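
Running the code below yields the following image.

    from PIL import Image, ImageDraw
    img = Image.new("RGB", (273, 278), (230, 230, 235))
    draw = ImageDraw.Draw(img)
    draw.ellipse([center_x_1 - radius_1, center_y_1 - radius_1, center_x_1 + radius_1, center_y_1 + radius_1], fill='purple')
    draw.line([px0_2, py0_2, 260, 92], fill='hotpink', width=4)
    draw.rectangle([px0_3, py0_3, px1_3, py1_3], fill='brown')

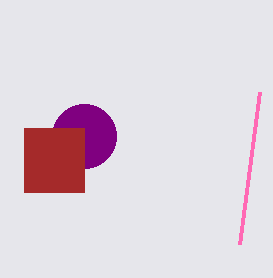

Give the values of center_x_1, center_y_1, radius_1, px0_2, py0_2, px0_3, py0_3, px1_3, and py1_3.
center_x_1 = 84; center_y_1 = 136; radius_1 = 32; px0_2 = 240; py0_2 = 244; px0_3 = 24; py0_3 = 128; px1_3 = 84; py1_3 = 192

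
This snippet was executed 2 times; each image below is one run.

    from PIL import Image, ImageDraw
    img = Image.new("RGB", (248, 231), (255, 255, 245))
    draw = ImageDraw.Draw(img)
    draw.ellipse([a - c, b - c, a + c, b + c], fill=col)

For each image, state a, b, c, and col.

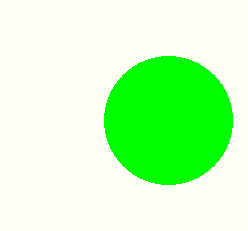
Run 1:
a = 168, b = 120, c = 64, col = 'lime'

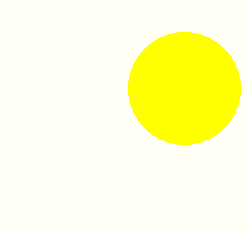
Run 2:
a = 184, b = 88, c = 56, col = 'yellow'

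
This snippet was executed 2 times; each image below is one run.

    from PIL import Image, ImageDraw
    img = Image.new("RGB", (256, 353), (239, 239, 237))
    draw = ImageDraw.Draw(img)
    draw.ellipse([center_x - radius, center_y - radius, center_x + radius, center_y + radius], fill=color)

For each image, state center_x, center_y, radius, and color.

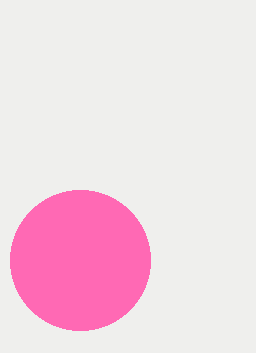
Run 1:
center_x = 80, center_y = 260, radius = 70, color = 'hotpink'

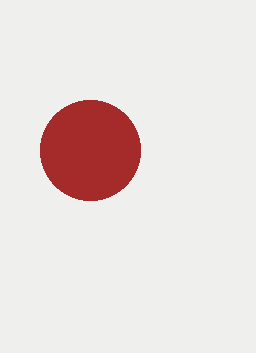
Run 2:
center_x = 90, center_y = 150, radius = 50, color = 'brown'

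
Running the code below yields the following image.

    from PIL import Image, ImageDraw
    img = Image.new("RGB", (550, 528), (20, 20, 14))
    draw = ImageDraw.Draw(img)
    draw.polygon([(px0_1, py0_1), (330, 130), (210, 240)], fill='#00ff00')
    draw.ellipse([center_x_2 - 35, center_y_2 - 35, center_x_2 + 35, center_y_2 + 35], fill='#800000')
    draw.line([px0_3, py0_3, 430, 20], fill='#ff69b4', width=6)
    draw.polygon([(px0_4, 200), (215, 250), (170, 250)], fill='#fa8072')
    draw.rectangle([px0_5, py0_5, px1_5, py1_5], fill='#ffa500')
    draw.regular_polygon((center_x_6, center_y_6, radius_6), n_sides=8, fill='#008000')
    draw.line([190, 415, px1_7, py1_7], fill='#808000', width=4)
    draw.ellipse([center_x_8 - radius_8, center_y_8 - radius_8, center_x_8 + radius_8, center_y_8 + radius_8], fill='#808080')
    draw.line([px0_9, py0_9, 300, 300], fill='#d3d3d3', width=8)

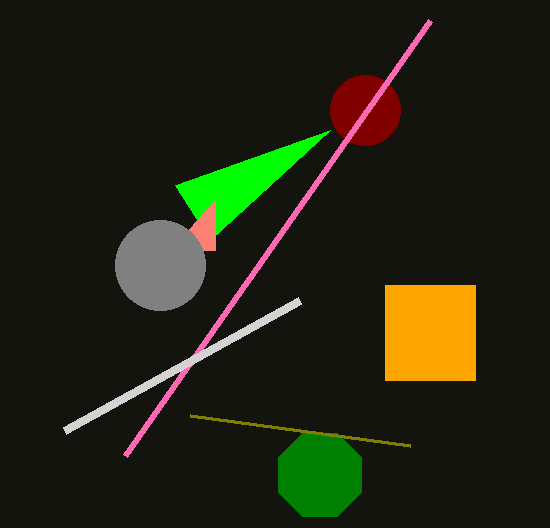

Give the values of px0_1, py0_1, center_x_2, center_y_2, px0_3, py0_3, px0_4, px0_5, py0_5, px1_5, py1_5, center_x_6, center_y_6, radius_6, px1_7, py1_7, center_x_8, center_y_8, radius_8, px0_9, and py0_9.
px0_1 = 175
py0_1 = 185
center_x_2 = 365
center_y_2 = 110
px0_3 = 125
py0_3 = 455
px0_4 = 215
px0_5 = 385
py0_5 = 285
px1_5 = 475
py1_5 = 380
center_x_6 = 320
center_y_6 = 475
radius_6 = 45
px1_7 = 410
py1_7 = 445
center_x_8 = 160
center_y_8 = 265
radius_8 = 45
px0_9 = 65
py0_9 = 430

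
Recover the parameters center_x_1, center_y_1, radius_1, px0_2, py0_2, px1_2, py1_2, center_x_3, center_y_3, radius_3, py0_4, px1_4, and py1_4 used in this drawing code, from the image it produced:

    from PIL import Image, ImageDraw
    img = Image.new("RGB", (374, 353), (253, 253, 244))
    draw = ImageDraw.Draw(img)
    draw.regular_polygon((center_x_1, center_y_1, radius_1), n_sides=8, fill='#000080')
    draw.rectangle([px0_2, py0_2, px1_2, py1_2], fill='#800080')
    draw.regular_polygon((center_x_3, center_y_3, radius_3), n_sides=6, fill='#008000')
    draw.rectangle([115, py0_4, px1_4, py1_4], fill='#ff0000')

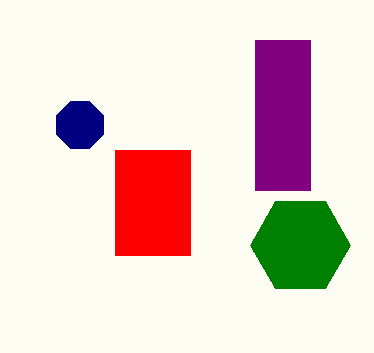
center_x_1 = 80; center_y_1 = 125; radius_1 = 25; px0_2 = 255; py0_2 = 40; px1_2 = 310; py1_2 = 190; center_x_3 = 300; center_y_3 = 245; radius_3 = 50; py0_4 = 150; px1_4 = 190; py1_4 = 255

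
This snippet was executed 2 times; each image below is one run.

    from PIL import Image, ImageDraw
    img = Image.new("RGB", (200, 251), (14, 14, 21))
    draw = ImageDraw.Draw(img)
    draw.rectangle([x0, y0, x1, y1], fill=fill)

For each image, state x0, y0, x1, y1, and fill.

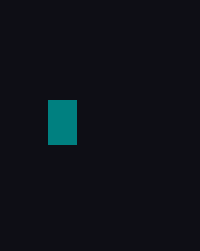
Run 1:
x0 = 48
y0 = 100
x1 = 76
y1 = 144
fill = 'teal'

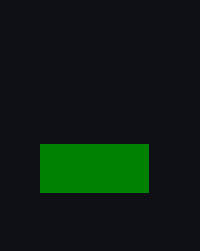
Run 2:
x0 = 40; y0 = 144; x1 = 148; y1 = 192; fill = 'green'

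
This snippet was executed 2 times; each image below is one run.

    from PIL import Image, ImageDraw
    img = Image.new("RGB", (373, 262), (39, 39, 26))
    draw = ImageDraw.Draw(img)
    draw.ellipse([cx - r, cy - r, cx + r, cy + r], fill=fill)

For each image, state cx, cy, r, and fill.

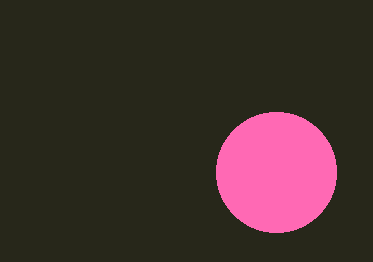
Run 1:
cx = 276, cy = 172, r = 60, fill = 'hotpink'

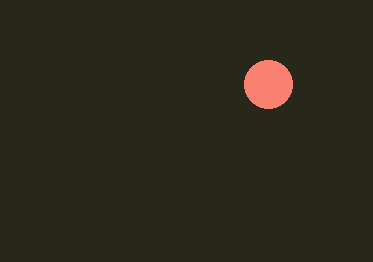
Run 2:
cx = 268; cy = 84; r = 24; fill = 'salmon'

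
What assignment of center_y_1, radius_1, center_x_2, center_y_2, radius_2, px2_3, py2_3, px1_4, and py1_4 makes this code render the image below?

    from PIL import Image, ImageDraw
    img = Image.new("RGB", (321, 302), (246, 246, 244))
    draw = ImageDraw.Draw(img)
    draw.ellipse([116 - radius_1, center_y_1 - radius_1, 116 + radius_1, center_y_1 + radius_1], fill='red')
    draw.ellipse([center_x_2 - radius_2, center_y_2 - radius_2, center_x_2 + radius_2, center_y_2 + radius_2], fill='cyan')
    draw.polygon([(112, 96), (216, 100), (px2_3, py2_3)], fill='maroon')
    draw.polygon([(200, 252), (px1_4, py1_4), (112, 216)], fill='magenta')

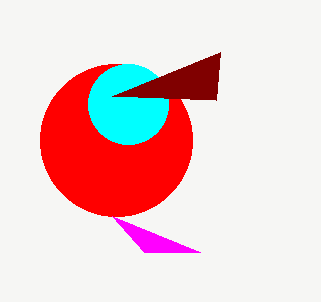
center_y_1 = 140
radius_1 = 76
center_x_2 = 128
center_y_2 = 104
radius_2 = 40
px2_3 = 220
py2_3 = 52
px1_4 = 144
py1_4 = 252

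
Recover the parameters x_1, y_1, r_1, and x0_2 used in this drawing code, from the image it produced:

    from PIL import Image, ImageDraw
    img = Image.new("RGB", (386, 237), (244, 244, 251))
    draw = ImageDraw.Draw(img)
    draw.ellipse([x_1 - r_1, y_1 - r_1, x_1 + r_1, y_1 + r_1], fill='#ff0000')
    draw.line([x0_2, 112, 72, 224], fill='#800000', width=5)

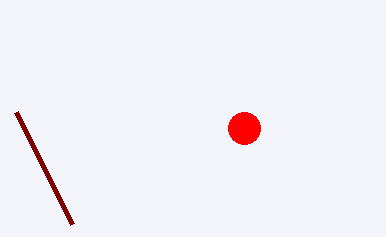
x_1 = 244
y_1 = 128
r_1 = 16
x0_2 = 16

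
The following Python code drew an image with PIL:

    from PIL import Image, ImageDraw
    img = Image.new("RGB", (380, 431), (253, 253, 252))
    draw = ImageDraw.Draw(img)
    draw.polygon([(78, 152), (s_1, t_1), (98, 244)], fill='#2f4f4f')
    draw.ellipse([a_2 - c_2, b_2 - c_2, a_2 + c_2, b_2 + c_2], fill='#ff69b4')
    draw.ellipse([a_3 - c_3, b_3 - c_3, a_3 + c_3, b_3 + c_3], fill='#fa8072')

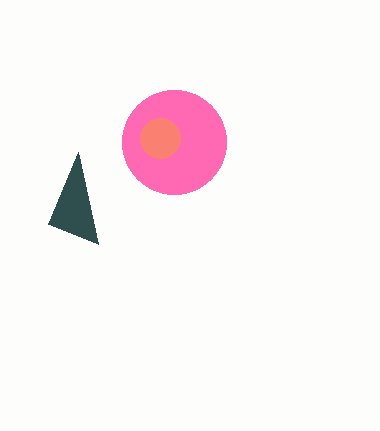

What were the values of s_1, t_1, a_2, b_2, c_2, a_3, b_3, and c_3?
s_1 = 48, t_1 = 224, a_2 = 174, b_2 = 142, c_2 = 52, a_3 = 160, b_3 = 138, c_3 = 20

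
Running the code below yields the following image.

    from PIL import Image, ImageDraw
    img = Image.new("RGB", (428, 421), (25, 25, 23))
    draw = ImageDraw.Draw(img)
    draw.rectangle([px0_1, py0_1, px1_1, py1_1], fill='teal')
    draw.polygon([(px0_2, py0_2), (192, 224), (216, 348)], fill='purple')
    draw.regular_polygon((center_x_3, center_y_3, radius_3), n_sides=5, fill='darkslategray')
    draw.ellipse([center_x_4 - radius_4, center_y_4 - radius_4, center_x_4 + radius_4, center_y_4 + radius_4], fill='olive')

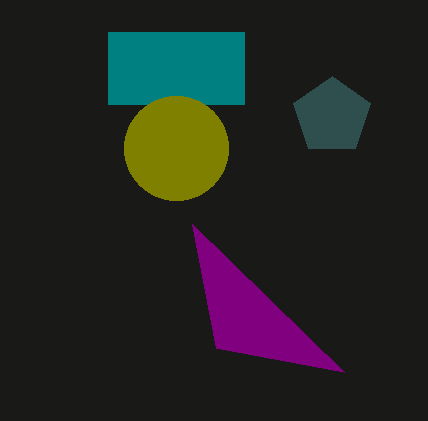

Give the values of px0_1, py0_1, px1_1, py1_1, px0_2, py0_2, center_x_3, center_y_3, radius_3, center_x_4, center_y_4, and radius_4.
px0_1 = 108
py0_1 = 32
px1_1 = 244
py1_1 = 104
px0_2 = 344
py0_2 = 372
center_x_3 = 332
center_y_3 = 116
radius_3 = 40
center_x_4 = 176
center_y_4 = 148
radius_4 = 52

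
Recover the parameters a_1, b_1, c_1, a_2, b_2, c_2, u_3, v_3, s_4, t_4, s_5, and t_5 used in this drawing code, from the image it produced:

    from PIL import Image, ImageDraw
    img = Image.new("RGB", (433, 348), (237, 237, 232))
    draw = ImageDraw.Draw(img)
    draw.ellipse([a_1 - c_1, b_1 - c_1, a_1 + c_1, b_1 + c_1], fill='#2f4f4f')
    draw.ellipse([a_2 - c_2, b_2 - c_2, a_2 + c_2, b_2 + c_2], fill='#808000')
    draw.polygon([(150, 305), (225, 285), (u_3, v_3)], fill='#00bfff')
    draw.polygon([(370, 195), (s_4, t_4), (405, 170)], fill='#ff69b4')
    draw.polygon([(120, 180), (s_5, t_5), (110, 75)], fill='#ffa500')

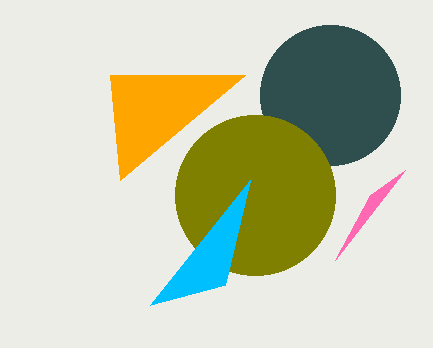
a_1 = 330; b_1 = 95; c_1 = 70; a_2 = 255; b_2 = 195; c_2 = 80; u_3 = 250; v_3 = 180; s_4 = 335; t_4 = 260; s_5 = 245; t_5 = 75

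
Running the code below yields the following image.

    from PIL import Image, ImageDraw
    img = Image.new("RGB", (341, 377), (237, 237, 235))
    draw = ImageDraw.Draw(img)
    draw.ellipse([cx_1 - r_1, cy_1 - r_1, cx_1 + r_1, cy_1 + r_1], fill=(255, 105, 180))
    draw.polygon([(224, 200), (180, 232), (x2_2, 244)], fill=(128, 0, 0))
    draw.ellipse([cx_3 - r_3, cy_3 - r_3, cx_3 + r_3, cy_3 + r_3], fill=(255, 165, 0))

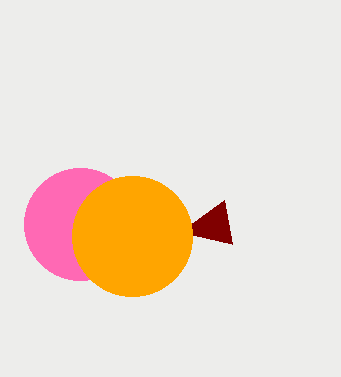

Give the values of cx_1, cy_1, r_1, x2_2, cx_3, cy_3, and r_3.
cx_1 = 80; cy_1 = 224; r_1 = 56; x2_2 = 232; cx_3 = 132; cy_3 = 236; r_3 = 60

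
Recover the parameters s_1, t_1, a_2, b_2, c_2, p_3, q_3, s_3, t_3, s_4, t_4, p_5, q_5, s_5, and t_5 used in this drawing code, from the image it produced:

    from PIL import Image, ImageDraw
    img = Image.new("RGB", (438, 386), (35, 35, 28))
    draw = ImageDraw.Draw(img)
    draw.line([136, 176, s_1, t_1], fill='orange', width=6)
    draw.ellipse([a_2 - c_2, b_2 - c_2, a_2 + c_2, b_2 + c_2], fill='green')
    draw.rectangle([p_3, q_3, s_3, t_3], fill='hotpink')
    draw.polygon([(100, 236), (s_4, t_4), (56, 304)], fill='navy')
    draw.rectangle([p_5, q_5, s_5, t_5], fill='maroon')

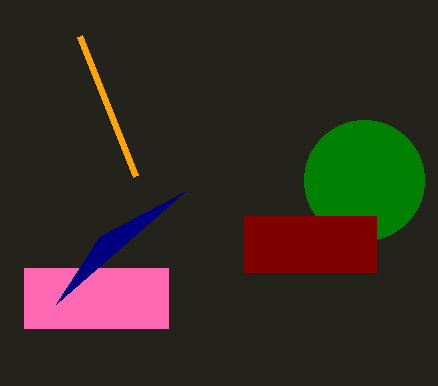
s_1 = 80
t_1 = 36
a_2 = 364
b_2 = 180
c_2 = 60
p_3 = 24
q_3 = 268
s_3 = 168
t_3 = 328
s_4 = 184
t_4 = 192
p_5 = 244
q_5 = 216
s_5 = 376
t_5 = 272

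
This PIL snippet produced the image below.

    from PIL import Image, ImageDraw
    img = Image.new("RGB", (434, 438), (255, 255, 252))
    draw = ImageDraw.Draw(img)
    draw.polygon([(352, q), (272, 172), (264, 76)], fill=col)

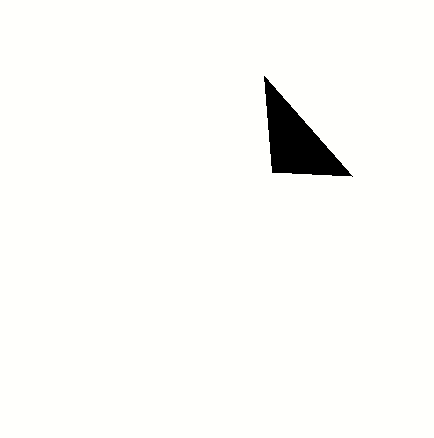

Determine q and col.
q = 176, col = 'black'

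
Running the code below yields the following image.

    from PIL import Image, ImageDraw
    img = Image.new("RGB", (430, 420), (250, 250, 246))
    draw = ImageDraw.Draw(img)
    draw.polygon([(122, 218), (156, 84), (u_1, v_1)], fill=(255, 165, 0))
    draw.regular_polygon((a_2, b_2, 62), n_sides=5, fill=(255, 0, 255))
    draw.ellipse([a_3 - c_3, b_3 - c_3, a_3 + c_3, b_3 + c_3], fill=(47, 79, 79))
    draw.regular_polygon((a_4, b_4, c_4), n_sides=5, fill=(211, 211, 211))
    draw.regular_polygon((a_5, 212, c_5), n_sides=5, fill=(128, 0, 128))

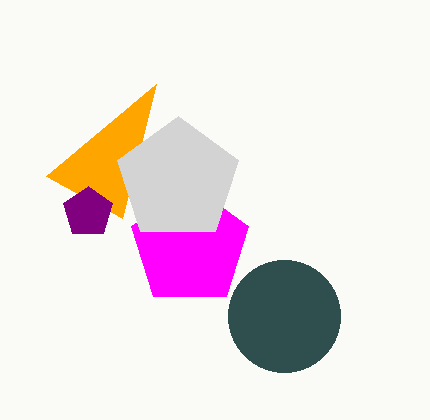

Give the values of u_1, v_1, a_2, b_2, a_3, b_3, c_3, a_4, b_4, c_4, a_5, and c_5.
u_1 = 46; v_1 = 176; a_2 = 190; b_2 = 246; a_3 = 284; b_3 = 316; c_3 = 56; a_4 = 178; b_4 = 180; c_4 = 64; a_5 = 88; c_5 = 26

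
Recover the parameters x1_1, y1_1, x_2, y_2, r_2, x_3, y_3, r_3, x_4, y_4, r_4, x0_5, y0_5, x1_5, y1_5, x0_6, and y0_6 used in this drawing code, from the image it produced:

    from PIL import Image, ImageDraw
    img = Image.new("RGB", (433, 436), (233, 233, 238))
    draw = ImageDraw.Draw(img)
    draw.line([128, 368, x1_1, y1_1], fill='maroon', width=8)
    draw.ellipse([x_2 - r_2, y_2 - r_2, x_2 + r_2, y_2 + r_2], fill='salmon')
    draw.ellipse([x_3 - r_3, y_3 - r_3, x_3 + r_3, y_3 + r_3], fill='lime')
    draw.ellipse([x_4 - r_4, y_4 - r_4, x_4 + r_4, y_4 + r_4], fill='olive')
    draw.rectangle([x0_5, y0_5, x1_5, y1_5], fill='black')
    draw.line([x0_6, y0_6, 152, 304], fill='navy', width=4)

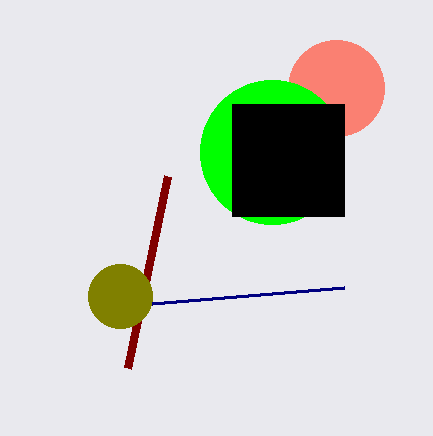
x1_1 = 168
y1_1 = 176
x_2 = 336
y_2 = 88
r_2 = 48
x_3 = 272
y_3 = 152
r_3 = 72
x_4 = 120
y_4 = 296
r_4 = 32
x0_5 = 232
y0_5 = 104
x1_5 = 344
y1_5 = 216
x0_6 = 344
y0_6 = 288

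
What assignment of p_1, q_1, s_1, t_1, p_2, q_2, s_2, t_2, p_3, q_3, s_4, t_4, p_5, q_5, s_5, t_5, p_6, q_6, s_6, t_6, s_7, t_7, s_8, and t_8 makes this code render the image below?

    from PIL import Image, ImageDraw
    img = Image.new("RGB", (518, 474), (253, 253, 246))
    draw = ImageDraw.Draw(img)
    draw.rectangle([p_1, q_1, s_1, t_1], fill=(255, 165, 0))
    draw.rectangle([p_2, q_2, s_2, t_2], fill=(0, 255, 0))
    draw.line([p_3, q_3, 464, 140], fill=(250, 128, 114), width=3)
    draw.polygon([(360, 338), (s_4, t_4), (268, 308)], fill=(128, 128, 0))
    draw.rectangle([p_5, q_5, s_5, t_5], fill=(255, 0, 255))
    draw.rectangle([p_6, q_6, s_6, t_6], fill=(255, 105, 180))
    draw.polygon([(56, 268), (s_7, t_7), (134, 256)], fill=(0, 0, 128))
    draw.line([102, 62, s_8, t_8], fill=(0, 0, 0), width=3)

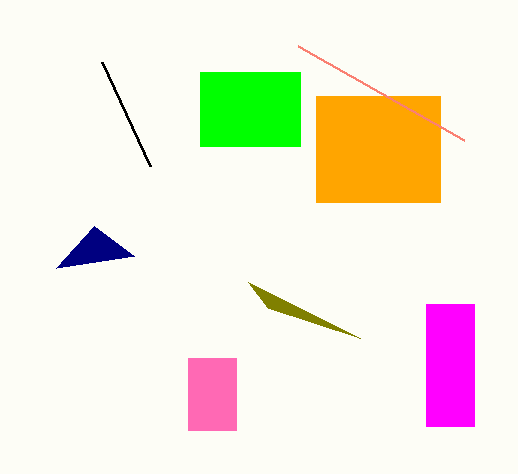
p_1 = 316
q_1 = 96
s_1 = 440
t_1 = 202
p_2 = 200
q_2 = 72
s_2 = 300
t_2 = 146
p_3 = 298
q_3 = 46
s_4 = 248
t_4 = 282
p_5 = 426
q_5 = 304
s_5 = 474
t_5 = 426
p_6 = 188
q_6 = 358
s_6 = 236
t_6 = 430
s_7 = 94
t_7 = 226
s_8 = 150
t_8 = 166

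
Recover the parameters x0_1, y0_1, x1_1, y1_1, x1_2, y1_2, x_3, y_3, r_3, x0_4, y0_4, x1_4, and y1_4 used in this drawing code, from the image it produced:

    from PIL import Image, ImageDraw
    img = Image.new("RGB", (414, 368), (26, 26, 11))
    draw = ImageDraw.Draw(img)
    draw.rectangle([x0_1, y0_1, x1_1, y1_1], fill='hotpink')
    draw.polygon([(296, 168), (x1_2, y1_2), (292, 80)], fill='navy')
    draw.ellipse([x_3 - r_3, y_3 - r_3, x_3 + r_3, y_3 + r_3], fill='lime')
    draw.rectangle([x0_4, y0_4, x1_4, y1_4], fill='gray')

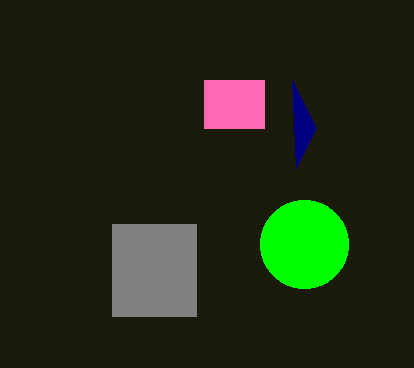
x0_1 = 204
y0_1 = 80
x1_1 = 264
y1_1 = 128
x1_2 = 316
y1_2 = 128
x_3 = 304
y_3 = 244
r_3 = 44
x0_4 = 112
y0_4 = 224
x1_4 = 196
y1_4 = 316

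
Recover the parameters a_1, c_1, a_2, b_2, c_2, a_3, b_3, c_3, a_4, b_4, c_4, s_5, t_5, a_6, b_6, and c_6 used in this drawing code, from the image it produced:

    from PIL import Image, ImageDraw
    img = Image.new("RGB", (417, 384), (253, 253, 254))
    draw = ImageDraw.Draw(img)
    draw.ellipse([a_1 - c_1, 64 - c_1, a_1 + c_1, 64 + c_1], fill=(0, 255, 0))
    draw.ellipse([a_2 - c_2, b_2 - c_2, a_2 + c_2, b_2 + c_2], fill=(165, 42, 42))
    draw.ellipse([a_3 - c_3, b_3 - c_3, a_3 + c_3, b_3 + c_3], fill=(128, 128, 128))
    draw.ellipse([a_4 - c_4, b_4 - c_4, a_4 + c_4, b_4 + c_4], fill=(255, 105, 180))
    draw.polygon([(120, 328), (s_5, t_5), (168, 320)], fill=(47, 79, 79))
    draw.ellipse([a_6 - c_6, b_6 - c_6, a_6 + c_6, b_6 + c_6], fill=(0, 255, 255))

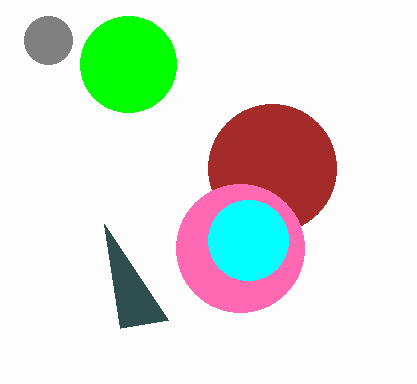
a_1 = 128; c_1 = 48; a_2 = 272; b_2 = 168; c_2 = 64; a_3 = 48; b_3 = 40; c_3 = 24; a_4 = 240; b_4 = 248; c_4 = 64; s_5 = 104; t_5 = 224; a_6 = 248; b_6 = 240; c_6 = 40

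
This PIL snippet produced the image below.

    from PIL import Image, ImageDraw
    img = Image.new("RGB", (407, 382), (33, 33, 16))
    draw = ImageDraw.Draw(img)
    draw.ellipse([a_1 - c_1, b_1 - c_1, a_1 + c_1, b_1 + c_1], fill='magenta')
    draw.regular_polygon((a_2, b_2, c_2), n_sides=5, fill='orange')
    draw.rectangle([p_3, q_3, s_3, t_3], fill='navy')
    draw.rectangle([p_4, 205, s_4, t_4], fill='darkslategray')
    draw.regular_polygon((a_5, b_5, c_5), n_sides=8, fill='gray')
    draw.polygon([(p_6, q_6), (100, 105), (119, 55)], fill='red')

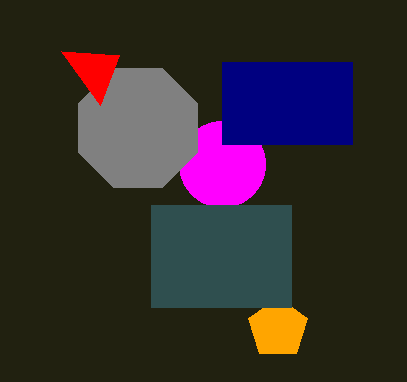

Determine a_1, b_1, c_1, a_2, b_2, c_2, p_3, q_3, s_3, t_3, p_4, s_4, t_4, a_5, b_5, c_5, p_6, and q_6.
a_1 = 222, b_1 = 164, c_1 = 43, a_2 = 278, b_2 = 328, c_2 = 31, p_3 = 222, q_3 = 62, s_3 = 352, t_3 = 144, p_4 = 151, s_4 = 291, t_4 = 307, a_5 = 138, b_5 = 128, c_5 = 64, p_6 = 61, q_6 = 51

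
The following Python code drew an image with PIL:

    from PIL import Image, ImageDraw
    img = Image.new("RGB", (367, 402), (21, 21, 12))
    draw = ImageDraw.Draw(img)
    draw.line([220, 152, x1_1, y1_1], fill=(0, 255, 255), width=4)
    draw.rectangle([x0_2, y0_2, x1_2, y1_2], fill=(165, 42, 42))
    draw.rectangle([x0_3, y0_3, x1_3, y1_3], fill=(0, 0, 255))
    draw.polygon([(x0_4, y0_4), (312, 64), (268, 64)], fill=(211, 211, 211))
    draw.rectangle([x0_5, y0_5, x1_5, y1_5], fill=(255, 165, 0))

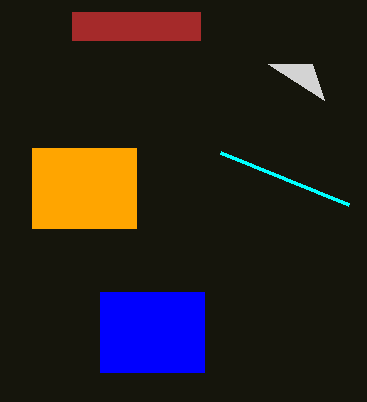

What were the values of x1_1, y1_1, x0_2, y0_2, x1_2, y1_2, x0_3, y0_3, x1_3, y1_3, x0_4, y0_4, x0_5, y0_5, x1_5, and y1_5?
x1_1 = 348; y1_1 = 204; x0_2 = 72; y0_2 = 12; x1_2 = 200; y1_2 = 40; x0_3 = 100; y0_3 = 292; x1_3 = 204; y1_3 = 372; x0_4 = 324; y0_4 = 100; x0_5 = 32; y0_5 = 148; x1_5 = 136; y1_5 = 228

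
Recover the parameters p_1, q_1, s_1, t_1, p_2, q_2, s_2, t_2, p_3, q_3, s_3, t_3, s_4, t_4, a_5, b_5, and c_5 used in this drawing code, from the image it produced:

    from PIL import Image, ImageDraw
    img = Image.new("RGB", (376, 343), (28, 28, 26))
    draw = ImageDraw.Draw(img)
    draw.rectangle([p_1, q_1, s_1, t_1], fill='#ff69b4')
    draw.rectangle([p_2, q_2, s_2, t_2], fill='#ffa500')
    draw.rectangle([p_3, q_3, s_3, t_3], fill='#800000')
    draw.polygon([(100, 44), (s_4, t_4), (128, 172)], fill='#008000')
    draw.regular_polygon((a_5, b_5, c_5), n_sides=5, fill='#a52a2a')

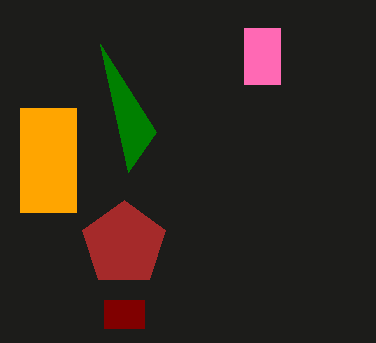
p_1 = 244, q_1 = 28, s_1 = 280, t_1 = 84, p_2 = 20, q_2 = 108, s_2 = 76, t_2 = 212, p_3 = 104, q_3 = 300, s_3 = 144, t_3 = 328, s_4 = 156, t_4 = 132, a_5 = 124, b_5 = 244, c_5 = 44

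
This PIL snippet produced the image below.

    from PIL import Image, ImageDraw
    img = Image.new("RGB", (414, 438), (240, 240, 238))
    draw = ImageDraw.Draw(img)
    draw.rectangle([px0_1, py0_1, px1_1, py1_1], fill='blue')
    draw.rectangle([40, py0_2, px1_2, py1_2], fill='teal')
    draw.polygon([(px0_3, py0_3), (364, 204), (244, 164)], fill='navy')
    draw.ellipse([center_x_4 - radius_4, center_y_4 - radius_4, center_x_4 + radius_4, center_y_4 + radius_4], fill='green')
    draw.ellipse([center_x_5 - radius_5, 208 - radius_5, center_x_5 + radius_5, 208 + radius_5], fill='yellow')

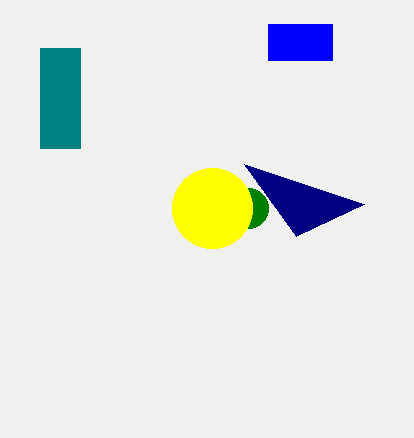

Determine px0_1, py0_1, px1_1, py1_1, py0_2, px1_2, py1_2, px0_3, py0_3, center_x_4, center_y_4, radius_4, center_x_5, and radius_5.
px0_1 = 268, py0_1 = 24, px1_1 = 332, py1_1 = 60, py0_2 = 48, px1_2 = 80, py1_2 = 148, px0_3 = 296, py0_3 = 236, center_x_4 = 248, center_y_4 = 208, radius_4 = 20, center_x_5 = 212, radius_5 = 40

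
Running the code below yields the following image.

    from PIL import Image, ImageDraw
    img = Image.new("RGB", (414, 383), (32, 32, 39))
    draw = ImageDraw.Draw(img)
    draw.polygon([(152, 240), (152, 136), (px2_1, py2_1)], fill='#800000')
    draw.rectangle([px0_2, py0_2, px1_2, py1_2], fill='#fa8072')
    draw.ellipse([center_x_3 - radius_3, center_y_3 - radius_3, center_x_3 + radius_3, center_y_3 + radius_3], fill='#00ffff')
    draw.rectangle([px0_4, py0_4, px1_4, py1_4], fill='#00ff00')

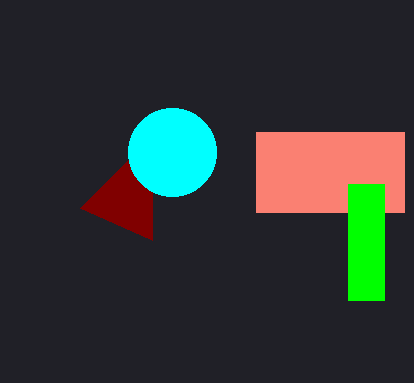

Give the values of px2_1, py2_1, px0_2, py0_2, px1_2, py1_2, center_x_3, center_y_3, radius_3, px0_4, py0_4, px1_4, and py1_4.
px2_1 = 80, py2_1 = 208, px0_2 = 256, py0_2 = 132, px1_2 = 404, py1_2 = 212, center_x_3 = 172, center_y_3 = 152, radius_3 = 44, px0_4 = 348, py0_4 = 184, px1_4 = 384, py1_4 = 300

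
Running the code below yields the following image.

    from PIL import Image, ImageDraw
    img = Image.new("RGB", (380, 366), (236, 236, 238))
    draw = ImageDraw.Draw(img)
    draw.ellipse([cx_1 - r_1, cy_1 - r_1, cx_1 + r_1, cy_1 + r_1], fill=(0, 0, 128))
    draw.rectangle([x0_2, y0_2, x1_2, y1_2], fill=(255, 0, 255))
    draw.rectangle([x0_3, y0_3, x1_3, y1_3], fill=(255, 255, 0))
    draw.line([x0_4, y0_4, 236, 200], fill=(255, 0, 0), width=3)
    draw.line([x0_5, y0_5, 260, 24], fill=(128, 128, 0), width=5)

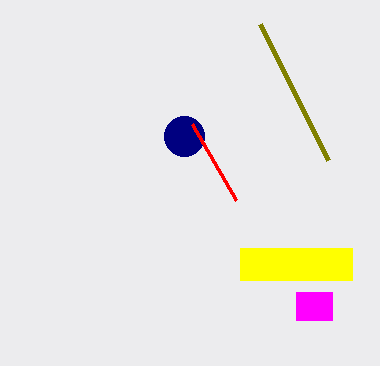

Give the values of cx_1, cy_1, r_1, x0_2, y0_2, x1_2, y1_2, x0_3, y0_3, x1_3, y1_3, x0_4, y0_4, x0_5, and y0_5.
cx_1 = 184
cy_1 = 136
r_1 = 20
x0_2 = 296
y0_2 = 292
x1_2 = 332
y1_2 = 320
x0_3 = 240
y0_3 = 248
x1_3 = 352
y1_3 = 280
x0_4 = 192
y0_4 = 124
x0_5 = 328
y0_5 = 160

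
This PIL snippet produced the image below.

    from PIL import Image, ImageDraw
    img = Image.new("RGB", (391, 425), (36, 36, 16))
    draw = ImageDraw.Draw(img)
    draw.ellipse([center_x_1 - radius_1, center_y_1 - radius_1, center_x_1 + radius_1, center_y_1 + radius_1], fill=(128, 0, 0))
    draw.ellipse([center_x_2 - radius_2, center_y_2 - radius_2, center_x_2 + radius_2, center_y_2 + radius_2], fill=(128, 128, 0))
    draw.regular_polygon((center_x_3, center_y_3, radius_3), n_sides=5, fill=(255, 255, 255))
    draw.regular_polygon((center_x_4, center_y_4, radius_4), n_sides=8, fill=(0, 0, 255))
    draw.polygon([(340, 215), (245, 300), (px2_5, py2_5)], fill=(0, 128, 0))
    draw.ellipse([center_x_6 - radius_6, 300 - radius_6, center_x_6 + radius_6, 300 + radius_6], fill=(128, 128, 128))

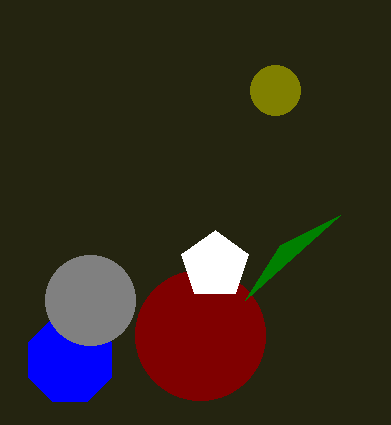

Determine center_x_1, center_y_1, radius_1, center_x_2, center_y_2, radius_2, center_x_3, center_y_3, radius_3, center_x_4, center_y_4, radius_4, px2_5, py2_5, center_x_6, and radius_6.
center_x_1 = 200
center_y_1 = 335
radius_1 = 65
center_x_2 = 275
center_y_2 = 90
radius_2 = 25
center_x_3 = 215
center_y_3 = 265
radius_3 = 35
center_x_4 = 70
center_y_4 = 360
radius_4 = 45
px2_5 = 280
py2_5 = 245
center_x_6 = 90
radius_6 = 45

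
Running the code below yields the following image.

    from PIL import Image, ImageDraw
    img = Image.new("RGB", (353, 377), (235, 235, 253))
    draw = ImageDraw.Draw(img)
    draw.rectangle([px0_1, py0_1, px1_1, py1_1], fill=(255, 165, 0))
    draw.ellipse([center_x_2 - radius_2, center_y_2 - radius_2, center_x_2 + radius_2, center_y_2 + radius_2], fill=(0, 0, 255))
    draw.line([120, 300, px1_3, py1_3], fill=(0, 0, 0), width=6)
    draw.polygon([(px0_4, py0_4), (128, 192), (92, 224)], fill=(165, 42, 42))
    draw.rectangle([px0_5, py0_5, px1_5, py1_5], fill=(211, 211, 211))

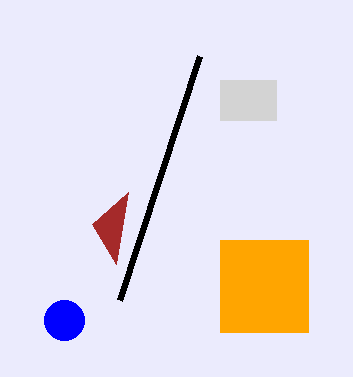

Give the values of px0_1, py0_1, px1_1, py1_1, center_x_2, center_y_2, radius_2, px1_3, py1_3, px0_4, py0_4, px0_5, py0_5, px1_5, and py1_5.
px0_1 = 220, py0_1 = 240, px1_1 = 308, py1_1 = 332, center_x_2 = 64, center_y_2 = 320, radius_2 = 20, px1_3 = 200, py1_3 = 56, px0_4 = 116, py0_4 = 264, px0_5 = 220, py0_5 = 80, px1_5 = 276, py1_5 = 120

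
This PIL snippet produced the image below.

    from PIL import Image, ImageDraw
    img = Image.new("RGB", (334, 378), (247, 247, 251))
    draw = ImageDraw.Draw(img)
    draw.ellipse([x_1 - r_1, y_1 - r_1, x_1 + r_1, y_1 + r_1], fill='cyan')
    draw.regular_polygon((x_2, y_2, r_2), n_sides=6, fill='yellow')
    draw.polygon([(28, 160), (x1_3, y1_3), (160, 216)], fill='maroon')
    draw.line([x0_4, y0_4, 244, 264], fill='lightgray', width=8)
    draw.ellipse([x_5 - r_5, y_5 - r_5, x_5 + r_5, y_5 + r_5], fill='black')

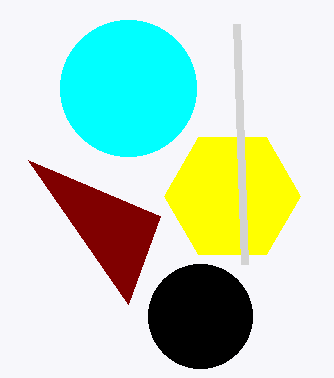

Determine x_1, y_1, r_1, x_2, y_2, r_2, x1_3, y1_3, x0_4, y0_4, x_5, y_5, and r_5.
x_1 = 128; y_1 = 88; r_1 = 68; x_2 = 232; y_2 = 196; r_2 = 68; x1_3 = 128; y1_3 = 304; x0_4 = 236; y0_4 = 24; x_5 = 200; y_5 = 316; r_5 = 52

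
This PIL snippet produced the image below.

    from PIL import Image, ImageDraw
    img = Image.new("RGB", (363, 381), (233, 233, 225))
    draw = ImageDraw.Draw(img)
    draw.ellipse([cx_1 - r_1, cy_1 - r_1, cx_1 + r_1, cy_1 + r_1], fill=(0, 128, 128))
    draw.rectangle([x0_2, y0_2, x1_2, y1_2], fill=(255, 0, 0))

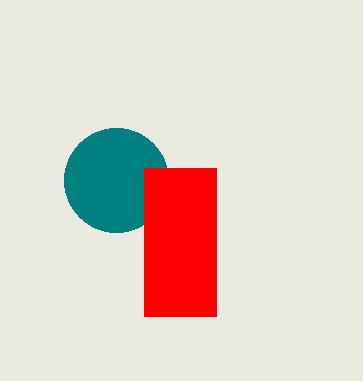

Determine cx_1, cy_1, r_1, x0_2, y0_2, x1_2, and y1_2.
cx_1 = 116, cy_1 = 180, r_1 = 52, x0_2 = 144, y0_2 = 168, x1_2 = 216, y1_2 = 316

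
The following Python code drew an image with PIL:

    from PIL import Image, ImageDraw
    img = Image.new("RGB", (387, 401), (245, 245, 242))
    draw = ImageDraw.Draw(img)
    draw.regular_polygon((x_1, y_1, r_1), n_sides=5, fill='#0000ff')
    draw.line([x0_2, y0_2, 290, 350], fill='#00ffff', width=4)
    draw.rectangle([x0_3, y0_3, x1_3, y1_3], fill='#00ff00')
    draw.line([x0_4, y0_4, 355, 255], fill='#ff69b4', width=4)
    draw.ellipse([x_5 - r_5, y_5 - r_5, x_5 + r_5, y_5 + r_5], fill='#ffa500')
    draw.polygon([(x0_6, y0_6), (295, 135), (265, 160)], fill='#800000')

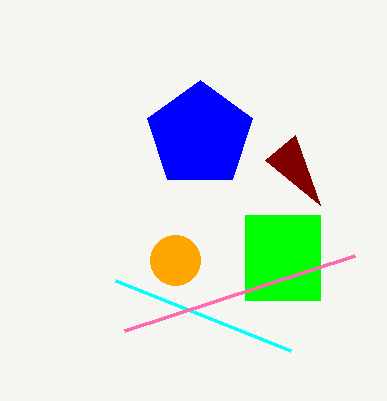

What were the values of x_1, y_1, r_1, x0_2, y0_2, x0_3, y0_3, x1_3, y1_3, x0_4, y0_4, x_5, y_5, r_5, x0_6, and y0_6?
x_1 = 200, y_1 = 135, r_1 = 55, x0_2 = 115, y0_2 = 280, x0_3 = 245, y0_3 = 215, x1_3 = 320, y1_3 = 300, x0_4 = 125, y0_4 = 330, x_5 = 175, y_5 = 260, r_5 = 25, x0_6 = 320, y0_6 = 205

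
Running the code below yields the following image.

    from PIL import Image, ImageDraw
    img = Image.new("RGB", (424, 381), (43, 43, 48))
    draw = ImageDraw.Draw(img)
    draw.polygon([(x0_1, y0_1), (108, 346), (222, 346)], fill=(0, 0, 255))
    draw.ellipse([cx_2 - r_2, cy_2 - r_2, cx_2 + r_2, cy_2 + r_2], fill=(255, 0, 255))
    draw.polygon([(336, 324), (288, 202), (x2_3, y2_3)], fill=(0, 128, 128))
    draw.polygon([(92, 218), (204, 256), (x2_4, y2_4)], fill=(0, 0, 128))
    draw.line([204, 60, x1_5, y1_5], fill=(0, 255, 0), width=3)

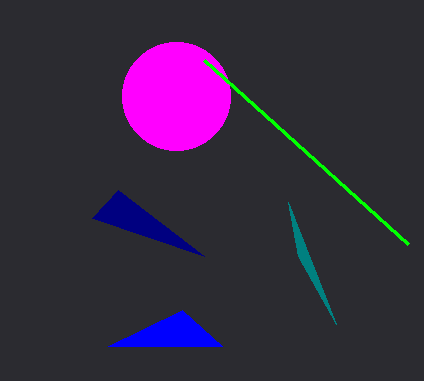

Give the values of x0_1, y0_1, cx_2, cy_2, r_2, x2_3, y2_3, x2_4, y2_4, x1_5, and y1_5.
x0_1 = 182; y0_1 = 310; cx_2 = 176; cy_2 = 96; r_2 = 54; x2_3 = 298; y2_3 = 256; x2_4 = 118; y2_4 = 190; x1_5 = 408; y1_5 = 244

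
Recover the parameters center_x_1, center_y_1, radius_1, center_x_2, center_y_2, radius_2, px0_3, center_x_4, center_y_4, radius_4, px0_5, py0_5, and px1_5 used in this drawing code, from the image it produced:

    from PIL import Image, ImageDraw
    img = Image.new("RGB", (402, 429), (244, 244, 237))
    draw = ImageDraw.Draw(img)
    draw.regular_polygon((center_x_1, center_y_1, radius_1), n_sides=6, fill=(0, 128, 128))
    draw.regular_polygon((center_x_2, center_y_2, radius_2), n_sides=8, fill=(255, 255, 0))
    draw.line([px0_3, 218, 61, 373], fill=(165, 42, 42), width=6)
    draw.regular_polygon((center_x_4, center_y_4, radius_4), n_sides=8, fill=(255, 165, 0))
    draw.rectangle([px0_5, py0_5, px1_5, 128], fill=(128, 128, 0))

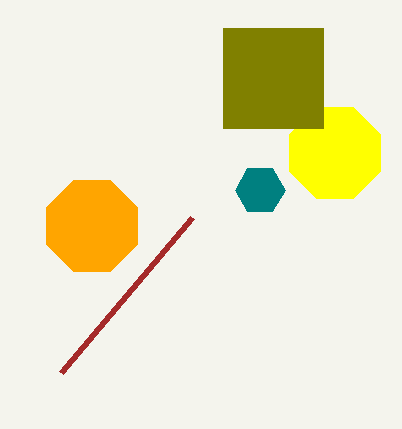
center_x_1 = 260, center_y_1 = 190, radius_1 = 25, center_x_2 = 335, center_y_2 = 153, radius_2 = 49, px0_3 = 192, center_x_4 = 92, center_y_4 = 226, radius_4 = 49, px0_5 = 223, py0_5 = 28, px1_5 = 323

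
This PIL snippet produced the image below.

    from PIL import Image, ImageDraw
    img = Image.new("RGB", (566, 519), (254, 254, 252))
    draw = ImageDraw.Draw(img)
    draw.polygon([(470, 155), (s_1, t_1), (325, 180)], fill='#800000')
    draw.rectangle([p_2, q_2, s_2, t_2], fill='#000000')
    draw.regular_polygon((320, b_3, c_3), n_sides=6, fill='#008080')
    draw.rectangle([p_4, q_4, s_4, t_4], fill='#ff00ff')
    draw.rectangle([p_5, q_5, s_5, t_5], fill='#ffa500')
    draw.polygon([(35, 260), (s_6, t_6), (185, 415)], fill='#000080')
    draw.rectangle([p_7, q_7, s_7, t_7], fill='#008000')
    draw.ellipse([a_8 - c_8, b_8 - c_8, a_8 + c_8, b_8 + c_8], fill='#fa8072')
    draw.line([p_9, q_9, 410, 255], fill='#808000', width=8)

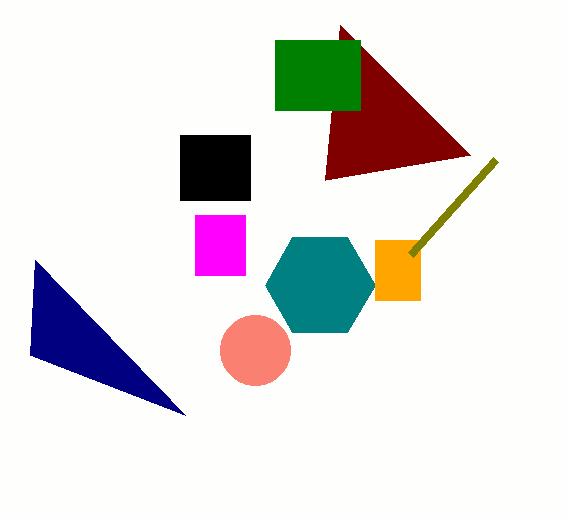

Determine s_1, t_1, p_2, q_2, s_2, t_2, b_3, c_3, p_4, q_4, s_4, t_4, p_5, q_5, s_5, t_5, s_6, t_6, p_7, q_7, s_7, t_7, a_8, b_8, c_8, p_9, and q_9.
s_1 = 340, t_1 = 25, p_2 = 180, q_2 = 135, s_2 = 250, t_2 = 200, b_3 = 285, c_3 = 55, p_4 = 195, q_4 = 215, s_4 = 245, t_4 = 275, p_5 = 375, q_5 = 240, s_5 = 420, t_5 = 300, s_6 = 30, t_6 = 355, p_7 = 275, q_7 = 40, s_7 = 360, t_7 = 110, a_8 = 255, b_8 = 350, c_8 = 35, p_9 = 495, q_9 = 160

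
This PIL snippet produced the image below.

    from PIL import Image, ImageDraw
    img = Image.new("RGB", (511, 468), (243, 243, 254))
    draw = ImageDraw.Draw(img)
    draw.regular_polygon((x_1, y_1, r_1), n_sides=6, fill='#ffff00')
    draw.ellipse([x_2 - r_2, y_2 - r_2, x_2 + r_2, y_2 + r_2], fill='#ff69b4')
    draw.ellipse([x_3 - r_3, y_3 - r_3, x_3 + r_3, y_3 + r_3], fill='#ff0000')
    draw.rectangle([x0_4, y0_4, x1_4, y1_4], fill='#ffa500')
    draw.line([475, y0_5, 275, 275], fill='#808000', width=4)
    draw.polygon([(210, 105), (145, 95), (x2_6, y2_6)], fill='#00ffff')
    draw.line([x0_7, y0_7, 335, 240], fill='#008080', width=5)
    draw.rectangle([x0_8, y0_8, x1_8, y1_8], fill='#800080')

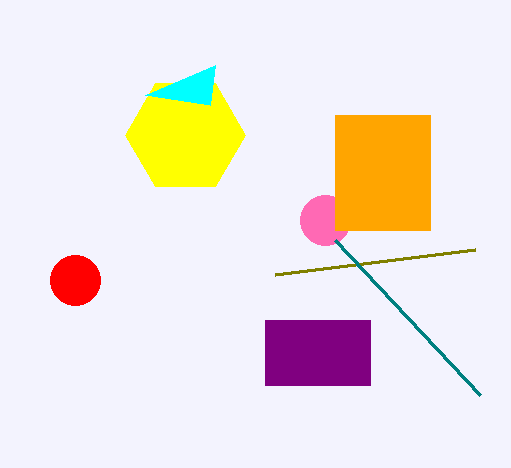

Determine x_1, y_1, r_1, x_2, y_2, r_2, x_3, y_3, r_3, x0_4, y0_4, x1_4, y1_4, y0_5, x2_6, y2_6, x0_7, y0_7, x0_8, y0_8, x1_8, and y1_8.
x_1 = 185
y_1 = 135
r_1 = 60
x_2 = 325
y_2 = 220
r_2 = 25
x_3 = 75
y_3 = 280
r_3 = 25
x0_4 = 335
y0_4 = 115
x1_4 = 430
y1_4 = 230
y0_5 = 250
x2_6 = 215
y2_6 = 65
x0_7 = 480
y0_7 = 395
x0_8 = 265
y0_8 = 320
x1_8 = 370
y1_8 = 385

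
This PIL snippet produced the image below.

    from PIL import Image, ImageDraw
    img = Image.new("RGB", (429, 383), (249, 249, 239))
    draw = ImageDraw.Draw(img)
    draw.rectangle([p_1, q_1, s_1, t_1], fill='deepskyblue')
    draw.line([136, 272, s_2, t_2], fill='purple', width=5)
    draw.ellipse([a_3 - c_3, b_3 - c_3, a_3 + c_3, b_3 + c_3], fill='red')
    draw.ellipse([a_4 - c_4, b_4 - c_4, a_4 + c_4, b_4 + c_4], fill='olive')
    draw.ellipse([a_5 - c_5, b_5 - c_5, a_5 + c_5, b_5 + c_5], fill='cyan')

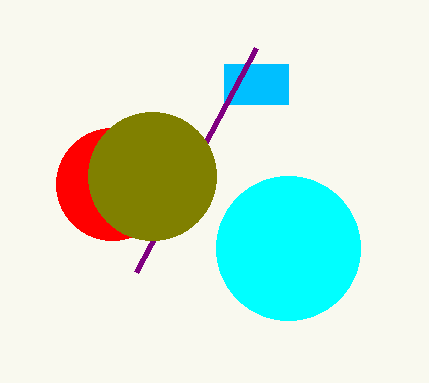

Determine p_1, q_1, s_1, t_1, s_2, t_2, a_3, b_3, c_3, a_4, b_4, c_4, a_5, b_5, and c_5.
p_1 = 224
q_1 = 64
s_1 = 288
t_1 = 104
s_2 = 256
t_2 = 48
a_3 = 112
b_3 = 184
c_3 = 56
a_4 = 152
b_4 = 176
c_4 = 64
a_5 = 288
b_5 = 248
c_5 = 72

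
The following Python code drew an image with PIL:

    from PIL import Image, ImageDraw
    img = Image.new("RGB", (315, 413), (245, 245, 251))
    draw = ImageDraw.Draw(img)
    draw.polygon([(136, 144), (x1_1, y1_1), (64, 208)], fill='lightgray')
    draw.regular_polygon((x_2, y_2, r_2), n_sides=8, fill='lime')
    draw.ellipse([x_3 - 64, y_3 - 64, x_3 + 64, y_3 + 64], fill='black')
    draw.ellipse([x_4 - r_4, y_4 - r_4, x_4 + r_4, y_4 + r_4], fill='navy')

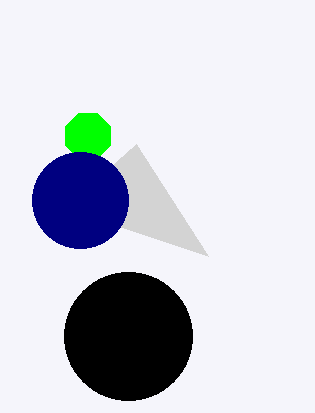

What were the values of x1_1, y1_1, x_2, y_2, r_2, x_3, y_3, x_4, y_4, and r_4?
x1_1 = 208
y1_1 = 256
x_2 = 88
y_2 = 136
r_2 = 24
x_3 = 128
y_3 = 336
x_4 = 80
y_4 = 200
r_4 = 48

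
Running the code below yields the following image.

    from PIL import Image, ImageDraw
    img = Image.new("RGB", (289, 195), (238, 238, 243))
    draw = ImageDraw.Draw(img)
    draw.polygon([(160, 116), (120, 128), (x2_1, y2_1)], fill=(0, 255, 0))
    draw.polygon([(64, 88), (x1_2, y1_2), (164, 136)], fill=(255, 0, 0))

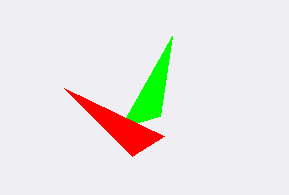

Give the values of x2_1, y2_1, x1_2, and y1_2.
x2_1 = 172; y2_1 = 36; x1_2 = 132; y1_2 = 156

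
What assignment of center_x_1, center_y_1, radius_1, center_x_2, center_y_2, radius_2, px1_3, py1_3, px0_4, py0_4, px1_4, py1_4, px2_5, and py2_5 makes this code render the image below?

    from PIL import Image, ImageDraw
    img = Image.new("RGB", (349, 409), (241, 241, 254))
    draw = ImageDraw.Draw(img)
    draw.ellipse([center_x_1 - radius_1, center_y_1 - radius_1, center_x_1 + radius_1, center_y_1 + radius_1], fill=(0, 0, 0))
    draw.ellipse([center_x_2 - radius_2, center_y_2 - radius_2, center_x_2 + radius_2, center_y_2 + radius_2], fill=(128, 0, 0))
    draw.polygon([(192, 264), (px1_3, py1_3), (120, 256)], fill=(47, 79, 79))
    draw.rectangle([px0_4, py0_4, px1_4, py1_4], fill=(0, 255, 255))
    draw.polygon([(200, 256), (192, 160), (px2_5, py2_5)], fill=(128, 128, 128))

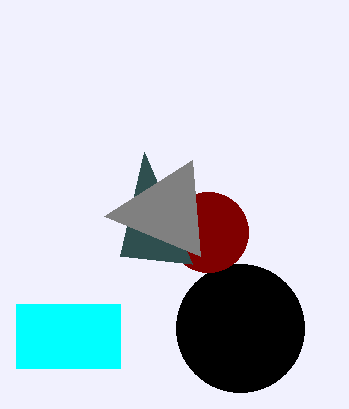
center_x_1 = 240; center_y_1 = 328; radius_1 = 64; center_x_2 = 208; center_y_2 = 232; radius_2 = 40; px1_3 = 144; py1_3 = 152; px0_4 = 16; py0_4 = 304; px1_4 = 120; py1_4 = 368; px2_5 = 104; py2_5 = 216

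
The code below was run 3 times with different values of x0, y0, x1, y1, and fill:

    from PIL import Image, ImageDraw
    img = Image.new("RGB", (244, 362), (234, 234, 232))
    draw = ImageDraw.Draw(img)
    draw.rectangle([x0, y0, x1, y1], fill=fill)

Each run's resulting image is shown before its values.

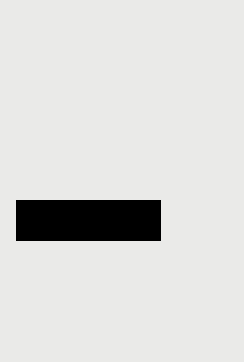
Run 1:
x0 = 16; y0 = 200; x1 = 160; y1 = 240; fill = 'black'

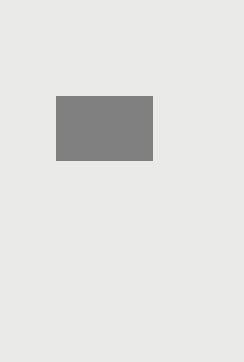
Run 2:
x0 = 56, y0 = 96, x1 = 152, y1 = 160, fill = 'gray'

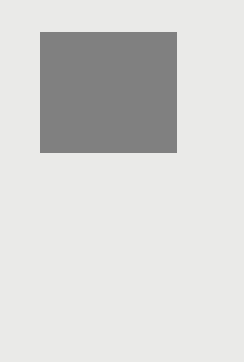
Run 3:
x0 = 40
y0 = 32
x1 = 176
y1 = 152
fill = 'gray'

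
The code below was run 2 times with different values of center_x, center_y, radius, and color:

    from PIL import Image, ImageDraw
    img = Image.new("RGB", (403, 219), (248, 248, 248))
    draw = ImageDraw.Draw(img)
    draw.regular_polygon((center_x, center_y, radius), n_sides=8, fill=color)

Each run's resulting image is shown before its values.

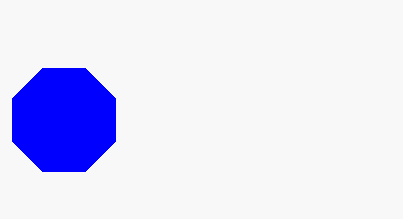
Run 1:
center_x = 64
center_y = 120
radius = 56
color = 'blue'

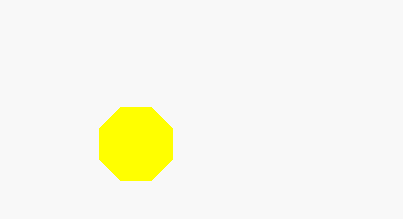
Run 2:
center_x = 136, center_y = 144, radius = 40, color = 'yellow'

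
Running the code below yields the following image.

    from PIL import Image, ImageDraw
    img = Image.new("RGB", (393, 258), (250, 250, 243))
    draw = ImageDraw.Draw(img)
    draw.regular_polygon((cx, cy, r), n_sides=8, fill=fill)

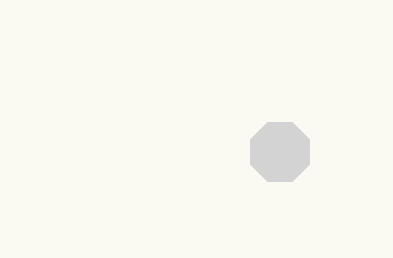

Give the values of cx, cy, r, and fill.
cx = 280; cy = 152; r = 32; fill = 'lightgray'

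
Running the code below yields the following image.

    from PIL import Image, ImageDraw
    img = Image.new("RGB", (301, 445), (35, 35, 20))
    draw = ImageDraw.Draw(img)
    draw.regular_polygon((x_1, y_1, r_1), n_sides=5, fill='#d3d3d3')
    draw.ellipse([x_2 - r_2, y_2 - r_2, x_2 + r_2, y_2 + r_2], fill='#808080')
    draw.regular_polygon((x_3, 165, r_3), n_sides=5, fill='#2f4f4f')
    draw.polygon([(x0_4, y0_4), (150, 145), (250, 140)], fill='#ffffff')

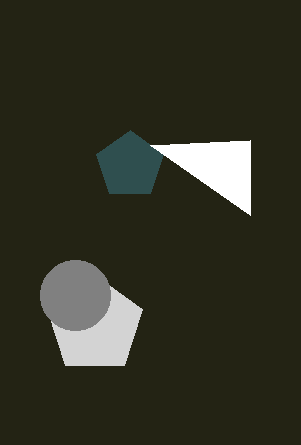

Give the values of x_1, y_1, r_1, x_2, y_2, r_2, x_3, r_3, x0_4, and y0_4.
x_1 = 95; y_1 = 325; r_1 = 50; x_2 = 75; y_2 = 295; r_2 = 35; x_3 = 130; r_3 = 35; x0_4 = 250; y0_4 = 215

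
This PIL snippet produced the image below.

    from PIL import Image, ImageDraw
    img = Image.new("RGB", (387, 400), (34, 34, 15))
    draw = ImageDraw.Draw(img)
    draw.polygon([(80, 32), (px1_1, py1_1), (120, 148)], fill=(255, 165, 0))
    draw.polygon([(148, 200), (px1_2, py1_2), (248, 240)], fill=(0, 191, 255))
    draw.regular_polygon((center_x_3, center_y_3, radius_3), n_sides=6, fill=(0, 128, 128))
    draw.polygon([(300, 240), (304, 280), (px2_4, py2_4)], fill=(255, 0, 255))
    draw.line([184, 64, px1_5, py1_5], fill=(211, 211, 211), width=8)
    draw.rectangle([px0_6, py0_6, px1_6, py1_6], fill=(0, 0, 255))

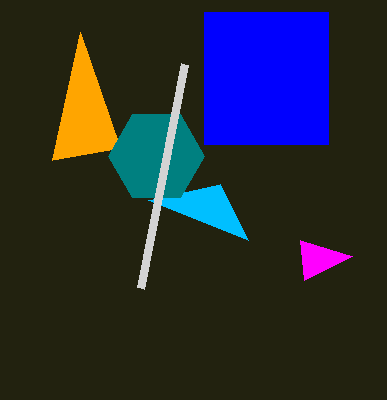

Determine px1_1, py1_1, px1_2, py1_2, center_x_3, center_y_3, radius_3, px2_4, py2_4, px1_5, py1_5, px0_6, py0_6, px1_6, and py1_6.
px1_1 = 52, py1_1 = 160, px1_2 = 220, py1_2 = 184, center_x_3 = 156, center_y_3 = 156, radius_3 = 48, px2_4 = 352, py2_4 = 256, px1_5 = 140, py1_5 = 288, px0_6 = 204, py0_6 = 12, px1_6 = 328, py1_6 = 144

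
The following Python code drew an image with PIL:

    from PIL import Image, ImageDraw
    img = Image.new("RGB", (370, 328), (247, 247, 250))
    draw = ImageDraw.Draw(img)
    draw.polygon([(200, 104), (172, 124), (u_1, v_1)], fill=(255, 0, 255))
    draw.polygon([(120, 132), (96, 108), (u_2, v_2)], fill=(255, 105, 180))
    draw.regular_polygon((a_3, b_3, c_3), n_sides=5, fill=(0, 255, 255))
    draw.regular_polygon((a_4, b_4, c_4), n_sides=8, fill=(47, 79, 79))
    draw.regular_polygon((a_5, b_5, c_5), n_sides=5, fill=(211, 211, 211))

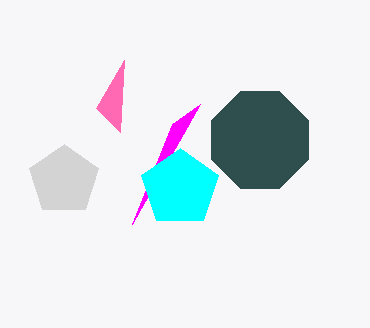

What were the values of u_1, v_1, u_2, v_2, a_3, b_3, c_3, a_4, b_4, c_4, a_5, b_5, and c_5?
u_1 = 132; v_1 = 224; u_2 = 124; v_2 = 60; a_3 = 180; b_3 = 188; c_3 = 40; a_4 = 260; b_4 = 140; c_4 = 52; a_5 = 64; b_5 = 180; c_5 = 36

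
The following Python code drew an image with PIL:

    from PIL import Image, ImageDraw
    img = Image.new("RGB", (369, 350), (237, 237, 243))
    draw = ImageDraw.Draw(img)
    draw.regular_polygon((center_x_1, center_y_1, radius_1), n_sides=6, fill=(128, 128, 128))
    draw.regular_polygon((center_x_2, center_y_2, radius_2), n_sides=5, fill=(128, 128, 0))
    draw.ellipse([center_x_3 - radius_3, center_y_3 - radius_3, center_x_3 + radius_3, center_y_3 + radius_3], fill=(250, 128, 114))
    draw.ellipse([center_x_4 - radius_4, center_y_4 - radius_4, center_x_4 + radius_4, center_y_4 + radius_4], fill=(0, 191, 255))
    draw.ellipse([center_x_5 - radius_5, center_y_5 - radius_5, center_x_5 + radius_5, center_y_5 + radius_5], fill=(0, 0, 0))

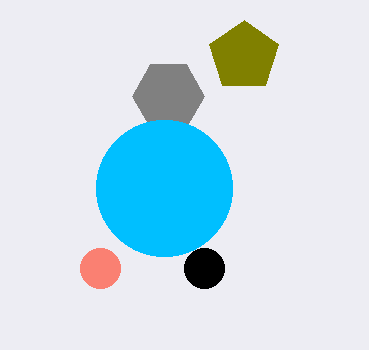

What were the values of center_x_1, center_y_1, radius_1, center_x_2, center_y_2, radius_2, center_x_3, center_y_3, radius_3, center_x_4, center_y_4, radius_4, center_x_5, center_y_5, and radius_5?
center_x_1 = 168, center_y_1 = 96, radius_1 = 36, center_x_2 = 244, center_y_2 = 56, radius_2 = 36, center_x_3 = 100, center_y_3 = 268, radius_3 = 20, center_x_4 = 164, center_y_4 = 188, radius_4 = 68, center_x_5 = 204, center_y_5 = 268, radius_5 = 20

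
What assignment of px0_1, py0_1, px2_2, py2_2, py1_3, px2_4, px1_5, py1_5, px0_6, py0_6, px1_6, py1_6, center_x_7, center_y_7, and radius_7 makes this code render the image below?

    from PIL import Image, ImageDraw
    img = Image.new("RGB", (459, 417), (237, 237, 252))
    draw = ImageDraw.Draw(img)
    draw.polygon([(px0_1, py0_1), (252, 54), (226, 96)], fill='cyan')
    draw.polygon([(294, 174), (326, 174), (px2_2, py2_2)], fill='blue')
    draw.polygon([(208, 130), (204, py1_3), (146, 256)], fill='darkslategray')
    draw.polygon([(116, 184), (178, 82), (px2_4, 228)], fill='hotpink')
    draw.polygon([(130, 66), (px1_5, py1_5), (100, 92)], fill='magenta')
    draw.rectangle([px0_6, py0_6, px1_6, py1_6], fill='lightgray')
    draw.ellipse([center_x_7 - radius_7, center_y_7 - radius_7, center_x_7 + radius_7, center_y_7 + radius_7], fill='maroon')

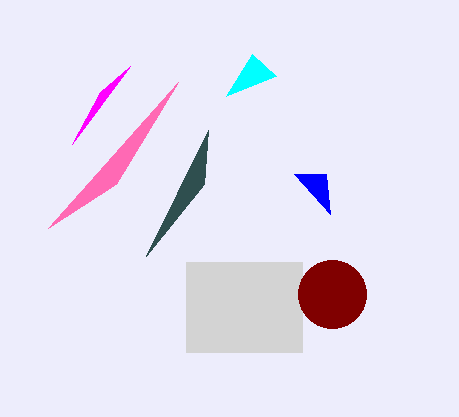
px0_1 = 276, py0_1 = 76, px2_2 = 330, py2_2 = 214, py1_3 = 184, px2_4 = 48, px1_5 = 72, py1_5 = 144, px0_6 = 186, py0_6 = 262, px1_6 = 302, py1_6 = 352, center_x_7 = 332, center_y_7 = 294, radius_7 = 34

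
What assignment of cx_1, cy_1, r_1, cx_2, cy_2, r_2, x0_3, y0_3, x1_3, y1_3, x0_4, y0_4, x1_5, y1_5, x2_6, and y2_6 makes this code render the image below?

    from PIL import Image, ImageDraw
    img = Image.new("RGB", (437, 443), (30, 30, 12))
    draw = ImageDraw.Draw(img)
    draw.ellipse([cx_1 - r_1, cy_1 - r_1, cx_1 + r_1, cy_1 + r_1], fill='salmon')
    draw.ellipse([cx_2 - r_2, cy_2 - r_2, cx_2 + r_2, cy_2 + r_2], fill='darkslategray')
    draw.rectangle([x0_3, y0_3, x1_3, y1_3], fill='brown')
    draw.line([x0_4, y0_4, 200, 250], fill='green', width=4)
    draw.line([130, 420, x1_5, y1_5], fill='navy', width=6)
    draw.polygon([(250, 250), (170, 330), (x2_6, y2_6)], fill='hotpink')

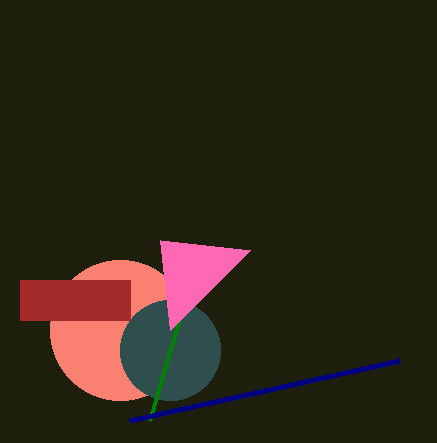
cx_1 = 120; cy_1 = 330; r_1 = 70; cx_2 = 170; cy_2 = 350; r_2 = 50; x0_3 = 20; y0_3 = 280; x1_3 = 130; y1_3 = 320; x0_4 = 150; y0_4 = 420; x1_5 = 400; y1_5 = 360; x2_6 = 160; y2_6 = 240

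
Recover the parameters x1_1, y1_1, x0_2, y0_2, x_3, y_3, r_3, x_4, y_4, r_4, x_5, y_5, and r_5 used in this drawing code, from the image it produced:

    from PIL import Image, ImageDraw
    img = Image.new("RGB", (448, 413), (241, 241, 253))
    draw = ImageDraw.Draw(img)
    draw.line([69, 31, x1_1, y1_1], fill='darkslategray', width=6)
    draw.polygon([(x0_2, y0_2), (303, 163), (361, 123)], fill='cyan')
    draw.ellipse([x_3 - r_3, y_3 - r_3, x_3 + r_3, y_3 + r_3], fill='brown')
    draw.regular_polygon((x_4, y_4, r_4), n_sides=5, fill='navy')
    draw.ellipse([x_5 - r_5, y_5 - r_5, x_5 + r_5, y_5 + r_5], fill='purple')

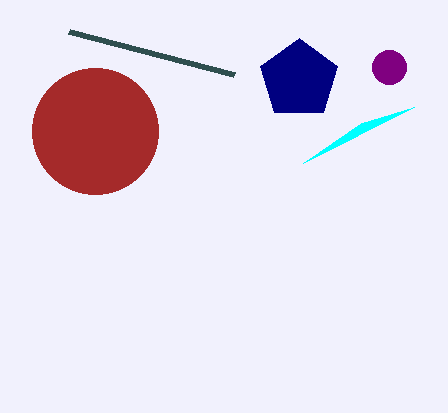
x1_1 = 234, y1_1 = 74, x0_2 = 414, y0_2 = 107, x_3 = 95, y_3 = 131, r_3 = 63, x_4 = 299, y_4 = 79, r_4 = 41, x_5 = 389, y_5 = 67, r_5 = 17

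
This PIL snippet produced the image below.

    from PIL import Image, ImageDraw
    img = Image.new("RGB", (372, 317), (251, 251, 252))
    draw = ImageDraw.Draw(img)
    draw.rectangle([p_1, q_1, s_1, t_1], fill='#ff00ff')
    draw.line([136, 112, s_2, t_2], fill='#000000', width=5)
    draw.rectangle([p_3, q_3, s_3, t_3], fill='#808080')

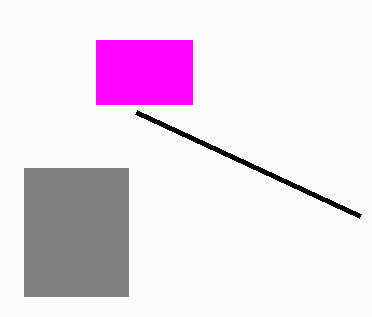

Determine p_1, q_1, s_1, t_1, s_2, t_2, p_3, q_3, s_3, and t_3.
p_1 = 96, q_1 = 40, s_1 = 192, t_1 = 104, s_2 = 360, t_2 = 216, p_3 = 24, q_3 = 168, s_3 = 128, t_3 = 296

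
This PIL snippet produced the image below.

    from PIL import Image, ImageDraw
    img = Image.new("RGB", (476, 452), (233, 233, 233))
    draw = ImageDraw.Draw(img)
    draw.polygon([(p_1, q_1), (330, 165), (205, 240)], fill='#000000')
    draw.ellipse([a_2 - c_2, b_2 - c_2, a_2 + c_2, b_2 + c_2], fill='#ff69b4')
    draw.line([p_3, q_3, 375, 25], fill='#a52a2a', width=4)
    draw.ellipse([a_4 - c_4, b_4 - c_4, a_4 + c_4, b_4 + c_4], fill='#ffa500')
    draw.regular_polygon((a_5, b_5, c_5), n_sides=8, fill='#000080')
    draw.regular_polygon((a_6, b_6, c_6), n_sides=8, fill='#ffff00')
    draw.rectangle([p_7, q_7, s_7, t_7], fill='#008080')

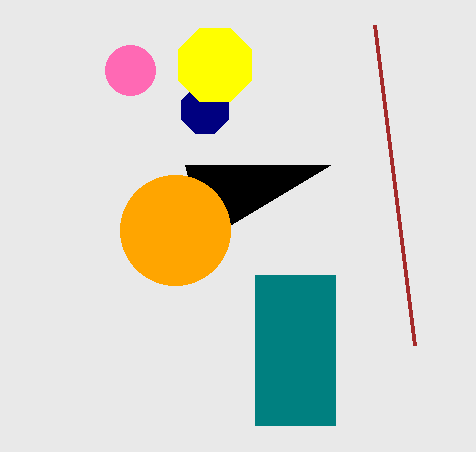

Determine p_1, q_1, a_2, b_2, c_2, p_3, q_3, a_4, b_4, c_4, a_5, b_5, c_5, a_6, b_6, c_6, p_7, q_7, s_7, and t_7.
p_1 = 185, q_1 = 165, a_2 = 130, b_2 = 70, c_2 = 25, p_3 = 415, q_3 = 345, a_4 = 175, b_4 = 230, c_4 = 55, a_5 = 205, b_5 = 110, c_5 = 25, a_6 = 215, b_6 = 65, c_6 = 40, p_7 = 255, q_7 = 275, s_7 = 335, t_7 = 425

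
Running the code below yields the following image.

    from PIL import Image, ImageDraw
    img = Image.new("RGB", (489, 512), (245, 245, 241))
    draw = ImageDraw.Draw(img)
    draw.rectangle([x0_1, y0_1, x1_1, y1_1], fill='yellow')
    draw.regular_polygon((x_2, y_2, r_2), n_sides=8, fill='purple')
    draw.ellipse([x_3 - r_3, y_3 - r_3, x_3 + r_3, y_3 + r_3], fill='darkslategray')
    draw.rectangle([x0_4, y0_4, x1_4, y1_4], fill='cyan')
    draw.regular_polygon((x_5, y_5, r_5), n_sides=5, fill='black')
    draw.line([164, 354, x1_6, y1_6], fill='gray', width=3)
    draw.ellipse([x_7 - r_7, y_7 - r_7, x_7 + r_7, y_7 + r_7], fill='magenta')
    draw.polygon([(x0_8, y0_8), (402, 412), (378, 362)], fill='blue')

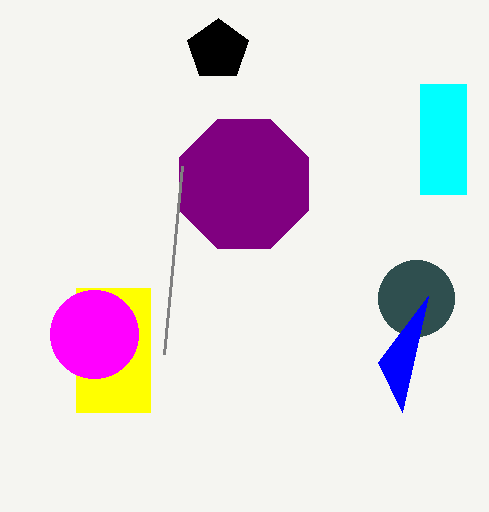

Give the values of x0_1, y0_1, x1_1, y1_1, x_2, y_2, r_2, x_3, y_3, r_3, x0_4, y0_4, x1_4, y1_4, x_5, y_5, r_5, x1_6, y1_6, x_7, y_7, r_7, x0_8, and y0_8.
x0_1 = 76
y0_1 = 288
x1_1 = 150
y1_1 = 412
x_2 = 244
y_2 = 184
r_2 = 70
x_3 = 416
y_3 = 298
r_3 = 38
x0_4 = 420
y0_4 = 84
x1_4 = 466
y1_4 = 194
x_5 = 218
y_5 = 50
r_5 = 32
x1_6 = 182
y1_6 = 166
x_7 = 94
y_7 = 334
r_7 = 44
x0_8 = 428
y0_8 = 296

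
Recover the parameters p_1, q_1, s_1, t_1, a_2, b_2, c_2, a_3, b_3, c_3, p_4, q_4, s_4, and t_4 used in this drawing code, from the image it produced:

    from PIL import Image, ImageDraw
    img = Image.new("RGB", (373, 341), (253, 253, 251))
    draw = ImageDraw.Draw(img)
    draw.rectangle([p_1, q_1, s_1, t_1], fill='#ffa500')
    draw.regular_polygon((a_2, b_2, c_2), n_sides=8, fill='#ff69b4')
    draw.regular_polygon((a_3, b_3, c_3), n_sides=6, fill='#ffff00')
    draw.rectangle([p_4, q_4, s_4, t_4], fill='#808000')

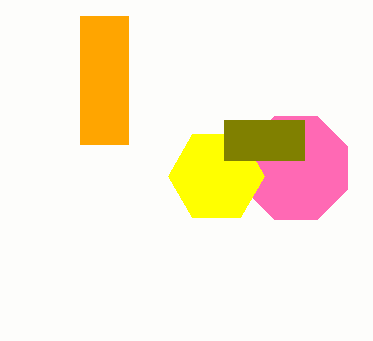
p_1 = 80, q_1 = 16, s_1 = 128, t_1 = 144, a_2 = 296, b_2 = 168, c_2 = 56, a_3 = 216, b_3 = 176, c_3 = 48, p_4 = 224, q_4 = 120, s_4 = 304, t_4 = 160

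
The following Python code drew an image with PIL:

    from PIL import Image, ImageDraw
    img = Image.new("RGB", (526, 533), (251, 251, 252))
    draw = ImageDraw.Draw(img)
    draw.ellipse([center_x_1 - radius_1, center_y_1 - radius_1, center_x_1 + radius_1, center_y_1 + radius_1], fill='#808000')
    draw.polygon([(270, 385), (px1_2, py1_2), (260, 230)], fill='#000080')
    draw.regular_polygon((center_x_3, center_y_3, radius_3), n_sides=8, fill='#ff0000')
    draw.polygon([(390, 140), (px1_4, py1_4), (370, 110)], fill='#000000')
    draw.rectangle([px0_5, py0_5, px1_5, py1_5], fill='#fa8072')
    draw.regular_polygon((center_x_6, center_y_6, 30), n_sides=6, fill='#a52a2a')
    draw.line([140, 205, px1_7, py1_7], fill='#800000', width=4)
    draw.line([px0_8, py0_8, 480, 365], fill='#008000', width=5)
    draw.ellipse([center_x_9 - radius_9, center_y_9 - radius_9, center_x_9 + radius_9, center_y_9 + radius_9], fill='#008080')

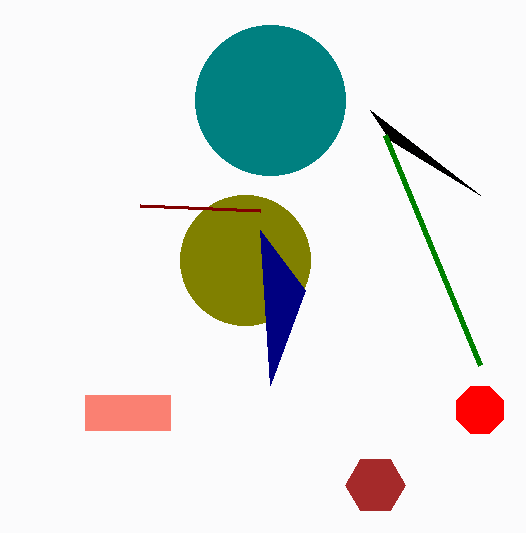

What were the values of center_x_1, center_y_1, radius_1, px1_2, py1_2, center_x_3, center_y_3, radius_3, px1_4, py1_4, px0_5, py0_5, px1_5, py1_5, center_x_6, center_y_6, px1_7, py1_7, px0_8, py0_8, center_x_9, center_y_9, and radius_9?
center_x_1 = 245; center_y_1 = 260; radius_1 = 65; px1_2 = 305; py1_2 = 290; center_x_3 = 480; center_y_3 = 410; radius_3 = 25; px1_4 = 480; py1_4 = 195; px0_5 = 85; py0_5 = 395; px1_5 = 170; py1_5 = 430; center_x_6 = 375; center_y_6 = 485; px1_7 = 260; py1_7 = 210; px0_8 = 385; py0_8 = 135; center_x_9 = 270; center_y_9 = 100; radius_9 = 75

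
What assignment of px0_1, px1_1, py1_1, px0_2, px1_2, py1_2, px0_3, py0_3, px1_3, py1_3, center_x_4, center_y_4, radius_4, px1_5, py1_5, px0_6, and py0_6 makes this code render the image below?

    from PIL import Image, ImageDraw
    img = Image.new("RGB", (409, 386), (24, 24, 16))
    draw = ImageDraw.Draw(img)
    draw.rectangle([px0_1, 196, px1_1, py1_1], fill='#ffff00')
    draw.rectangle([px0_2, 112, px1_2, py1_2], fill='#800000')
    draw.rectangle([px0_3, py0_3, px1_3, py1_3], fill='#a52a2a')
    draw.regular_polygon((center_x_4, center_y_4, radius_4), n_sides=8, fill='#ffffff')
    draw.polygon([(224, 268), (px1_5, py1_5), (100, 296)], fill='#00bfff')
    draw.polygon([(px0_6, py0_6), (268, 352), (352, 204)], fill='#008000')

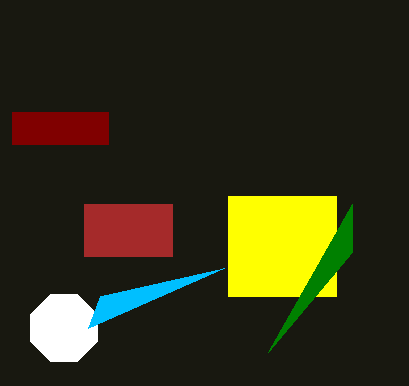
px0_1 = 228
px1_1 = 336
py1_1 = 296
px0_2 = 12
px1_2 = 108
py1_2 = 144
px0_3 = 84
py0_3 = 204
px1_3 = 172
py1_3 = 256
center_x_4 = 64
center_y_4 = 328
radius_4 = 36
px1_5 = 88
py1_5 = 328
px0_6 = 352
py0_6 = 252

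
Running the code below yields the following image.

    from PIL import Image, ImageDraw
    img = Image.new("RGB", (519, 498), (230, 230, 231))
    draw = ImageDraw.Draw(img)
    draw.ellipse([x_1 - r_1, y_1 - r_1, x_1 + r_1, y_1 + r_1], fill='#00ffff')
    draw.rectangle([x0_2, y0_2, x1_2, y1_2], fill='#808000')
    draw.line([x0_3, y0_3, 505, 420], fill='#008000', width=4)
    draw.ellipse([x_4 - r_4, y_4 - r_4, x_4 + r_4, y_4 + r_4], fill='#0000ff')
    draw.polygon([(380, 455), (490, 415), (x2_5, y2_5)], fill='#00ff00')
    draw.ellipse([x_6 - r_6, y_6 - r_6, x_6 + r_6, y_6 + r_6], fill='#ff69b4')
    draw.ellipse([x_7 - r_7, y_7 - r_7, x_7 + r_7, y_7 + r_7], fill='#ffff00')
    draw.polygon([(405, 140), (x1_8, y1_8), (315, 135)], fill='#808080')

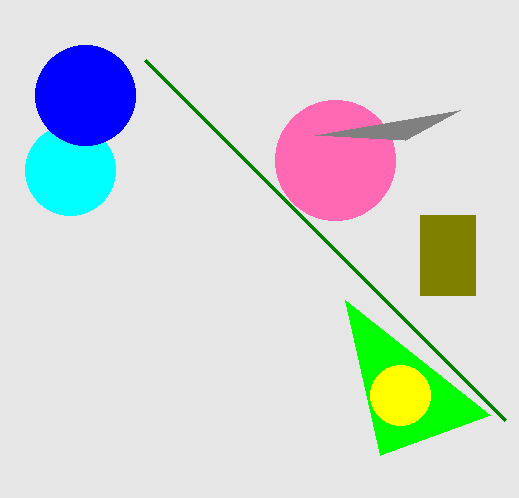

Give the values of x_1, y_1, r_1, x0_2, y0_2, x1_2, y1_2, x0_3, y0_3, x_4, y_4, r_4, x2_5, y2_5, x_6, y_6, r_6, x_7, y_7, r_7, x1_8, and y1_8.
x_1 = 70
y_1 = 170
r_1 = 45
x0_2 = 420
y0_2 = 215
x1_2 = 475
y1_2 = 295
x0_3 = 145
y0_3 = 60
x_4 = 85
y_4 = 95
r_4 = 50
x2_5 = 345
y2_5 = 300
x_6 = 335
y_6 = 160
r_6 = 60
x_7 = 400
y_7 = 395
r_7 = 30
x1_8 = 460
y1_8 = 110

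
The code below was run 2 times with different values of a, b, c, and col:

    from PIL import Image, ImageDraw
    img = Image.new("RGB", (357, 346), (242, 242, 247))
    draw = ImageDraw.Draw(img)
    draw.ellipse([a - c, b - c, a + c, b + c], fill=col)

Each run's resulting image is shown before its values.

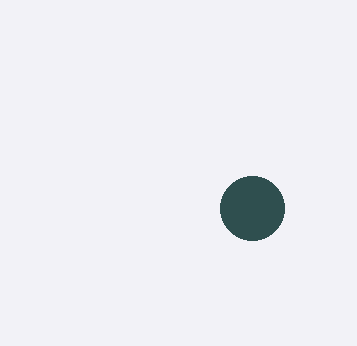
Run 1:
a = 252, b = 208, c = 32, col = 'darkslategray'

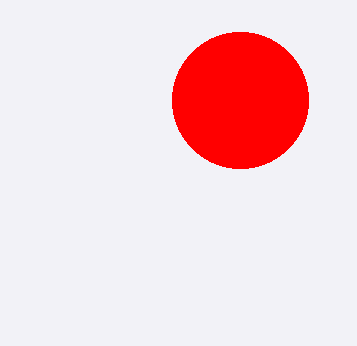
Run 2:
a = 240
b = 100
c = 68
col = 'red'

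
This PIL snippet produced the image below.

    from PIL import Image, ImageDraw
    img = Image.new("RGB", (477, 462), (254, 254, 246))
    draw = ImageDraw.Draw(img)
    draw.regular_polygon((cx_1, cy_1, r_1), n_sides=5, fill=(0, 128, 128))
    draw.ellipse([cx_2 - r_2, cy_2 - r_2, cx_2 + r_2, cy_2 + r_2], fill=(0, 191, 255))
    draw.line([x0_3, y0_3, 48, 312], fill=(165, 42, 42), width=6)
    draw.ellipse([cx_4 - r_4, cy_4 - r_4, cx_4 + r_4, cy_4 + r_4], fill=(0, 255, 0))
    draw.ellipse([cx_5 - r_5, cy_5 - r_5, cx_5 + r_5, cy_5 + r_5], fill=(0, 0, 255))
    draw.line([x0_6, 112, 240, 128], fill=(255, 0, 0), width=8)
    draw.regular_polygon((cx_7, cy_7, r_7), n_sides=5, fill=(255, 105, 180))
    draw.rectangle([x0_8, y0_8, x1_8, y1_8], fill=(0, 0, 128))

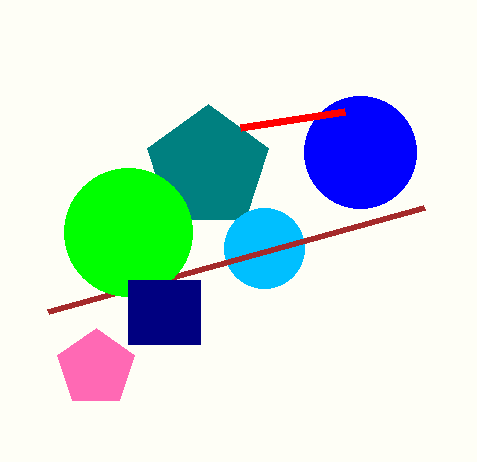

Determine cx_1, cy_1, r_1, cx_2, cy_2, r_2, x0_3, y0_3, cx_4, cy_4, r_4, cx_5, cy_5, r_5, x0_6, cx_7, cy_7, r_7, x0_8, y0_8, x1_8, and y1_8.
cx_1 = 208
cy_1 = 168
r_1 = 64
cx_2 = 264
cy_2 = 248
r_2 = 40
x0_3 = 424
y0_3 = 208
cx_4 = 128
cy_4 = 232
r_4 = 64
cx_5 = 360
cy_5 = 152
r_5 = 56
x0_6 = 344
cx_7 = 96
cy_7 = 368
r_7 = 40
x0_8 = 128
y0_8 = 280
x1_8 = 200
y1_8 = 344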